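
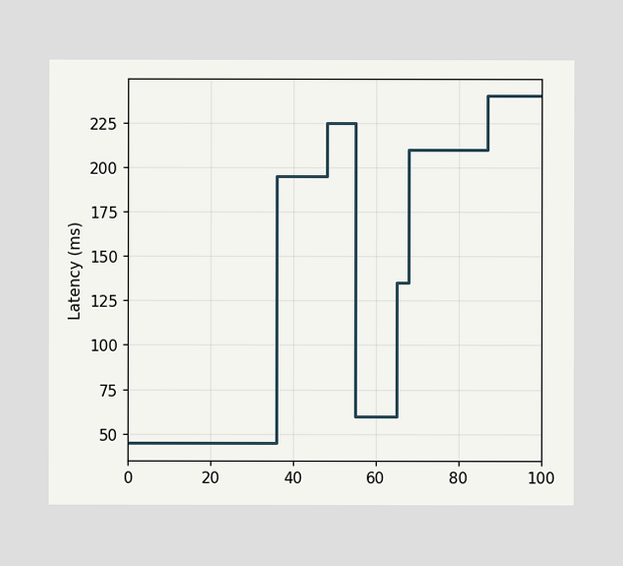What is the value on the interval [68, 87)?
On [68, 87) the step sits at 210ms.

210ms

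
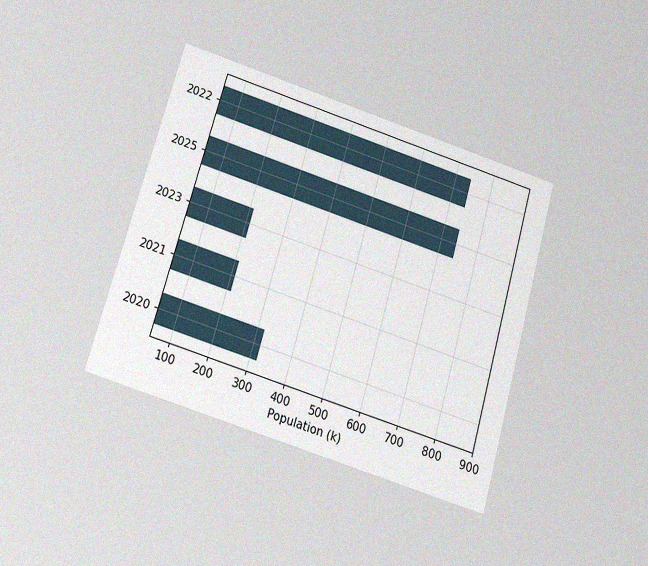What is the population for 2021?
The chart is tilted about 16° clockwise and viewed slightly from below, with some photo noise. Reading along the chart's x-axis, the 2021 bar reaches 212k.

212k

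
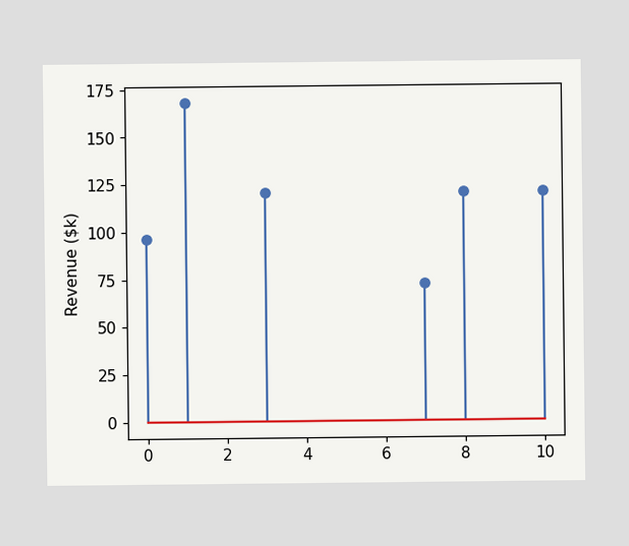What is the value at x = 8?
$120k

The stem at x=8 reaches $120k.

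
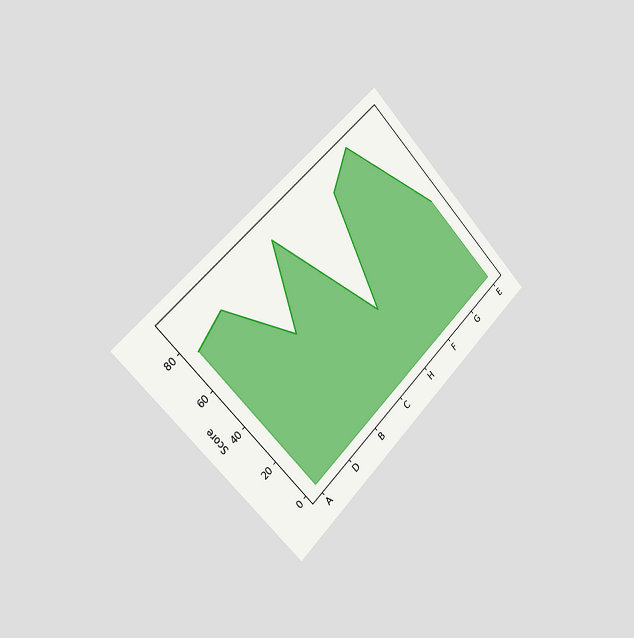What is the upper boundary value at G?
The chart is tilted about 45° counter-clockwise and viewed slightly from the left. At G the upper boundary is at 90.

90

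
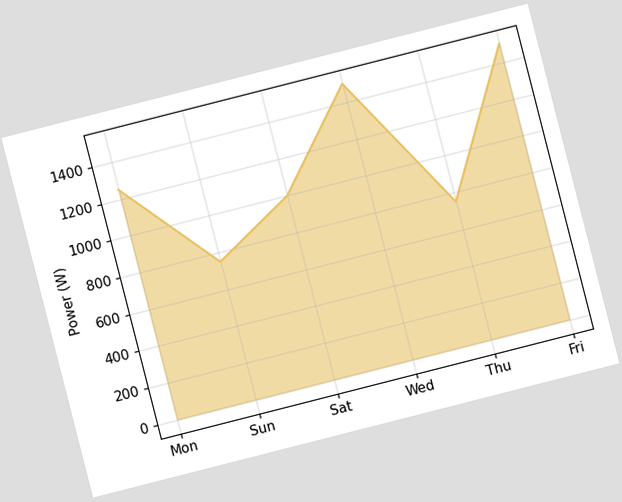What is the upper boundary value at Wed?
The chart is tilted about 14° counter-clockwise. At Wed the upper boundary is at 1500W.

1500W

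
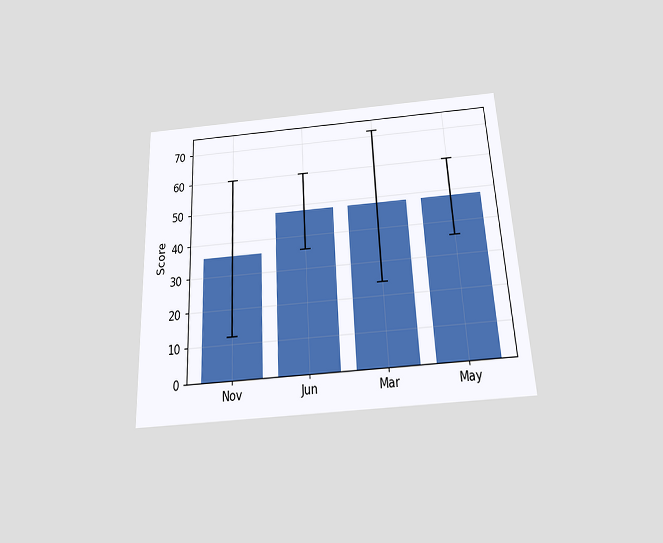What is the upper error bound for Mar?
72

The chart is tilted about 3° counter-clockwise and viewed slightly from below. The Mar bar's upper whisker reaches 72.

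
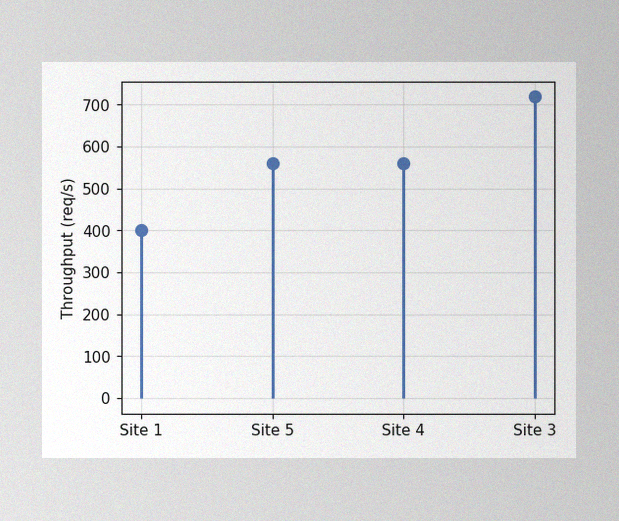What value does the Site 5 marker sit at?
The image has some photo noise and uneven lighting. The Site 5 marker sits at 560req/s.

560req/s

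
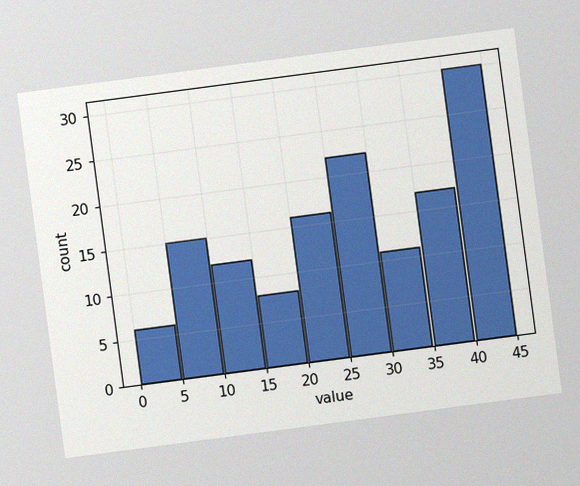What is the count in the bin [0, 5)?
6

The chart is tilted about 8° counter-clockwise, with some photo noise. The [0, 5) bin has height 6.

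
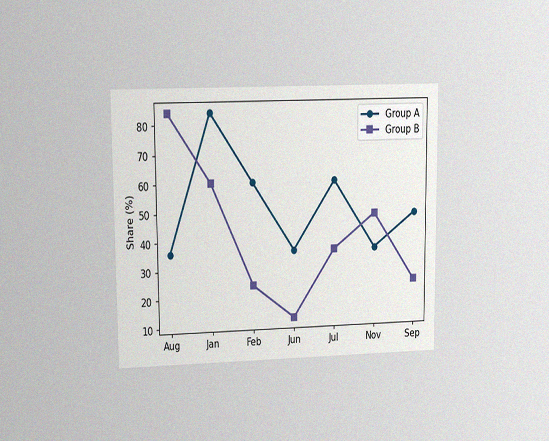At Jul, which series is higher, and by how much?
The chart is viewed at a slight angle, with some photo noise. At Jul, Group A sits above the other line by 24%.

Group A, by 24%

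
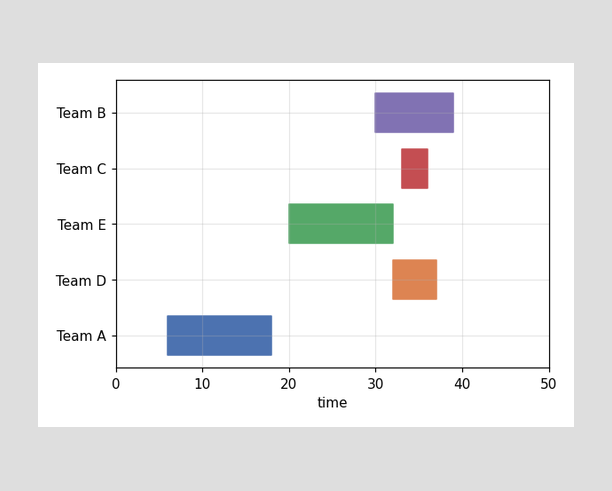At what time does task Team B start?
The Team B bar begins at t=30.

30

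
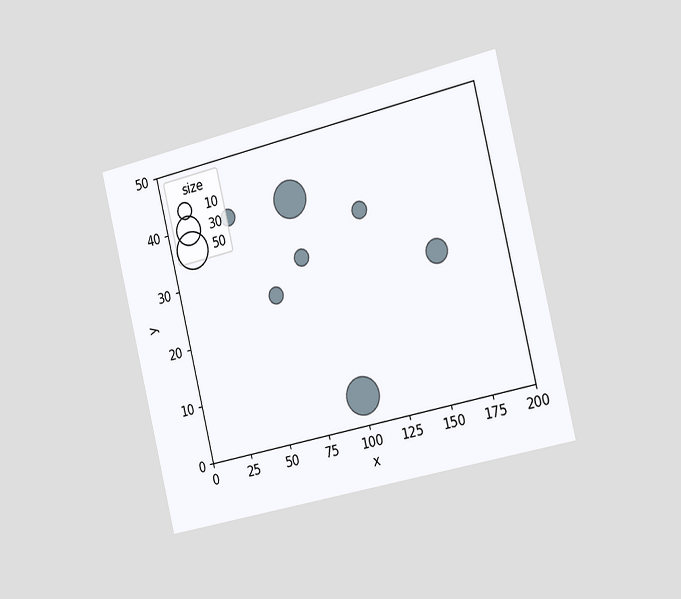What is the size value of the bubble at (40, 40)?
10

The chart is tilted about 13° counter-clockwise and viewed slightly from the right. Matching the bubble at (40, 40) against the size legend gives 10.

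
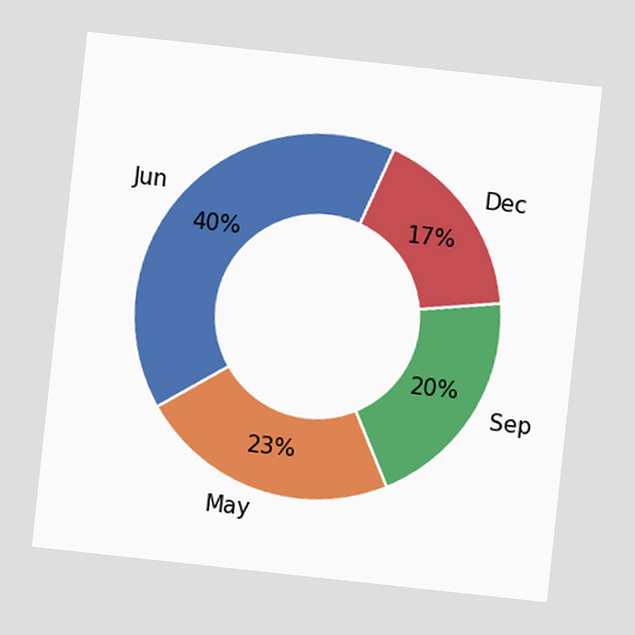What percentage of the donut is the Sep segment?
20%

The chart is tilted about 6° clockwise. The Sep segment takes up 20% of the ring.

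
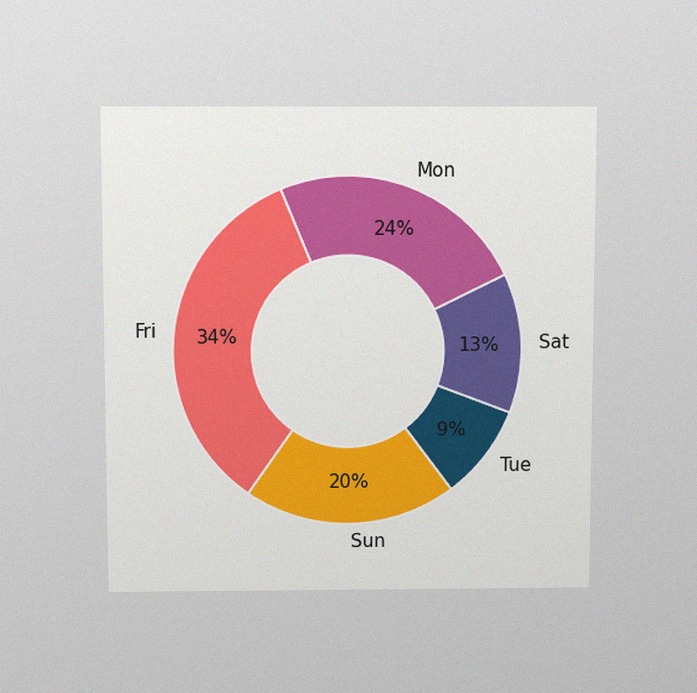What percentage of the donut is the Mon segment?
24%

The chart is viewed slightly from above, with some photo noise. The Mon segment takes up 24% of the ring.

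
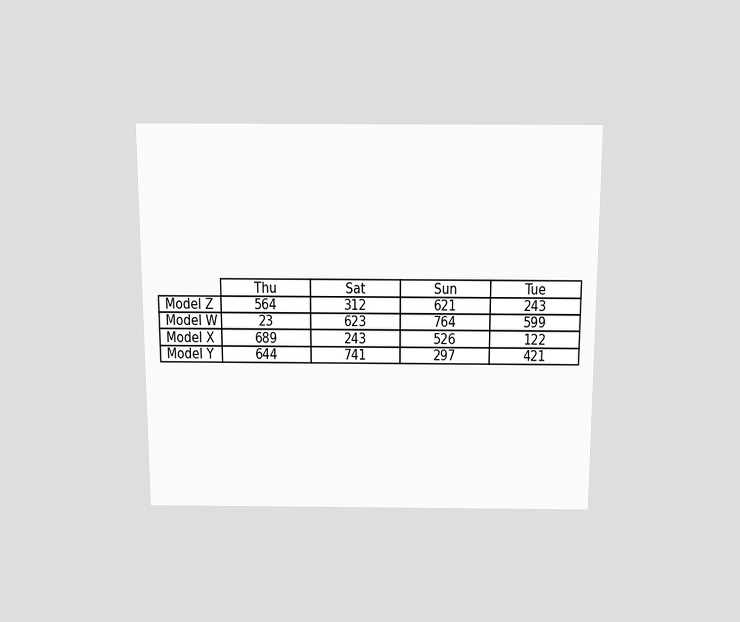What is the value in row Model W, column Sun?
The chart is viewed slightly from above. The (Model W, Sun) cell reads 764.

764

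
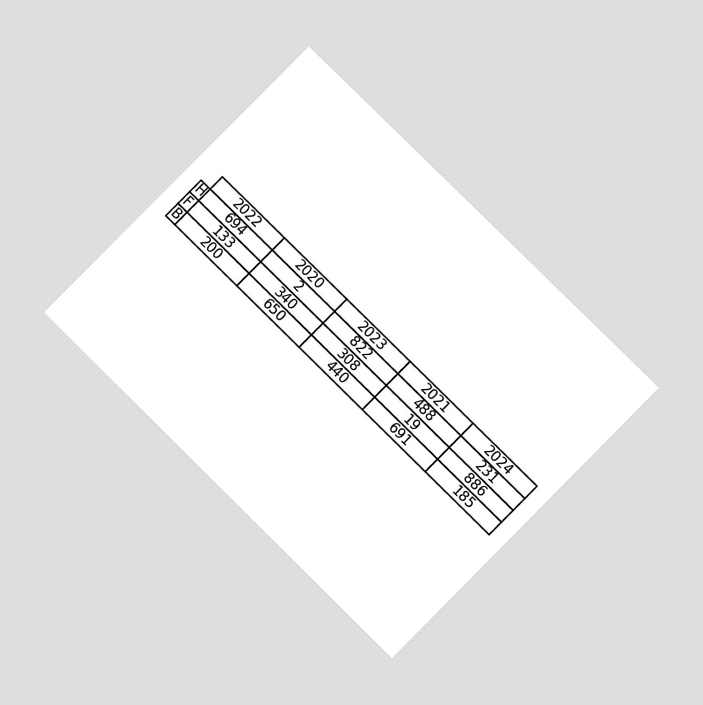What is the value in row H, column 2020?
2

The chart is tilted about 45° clockwise and viewed at a slight angle. The (H, 2020) cell reads 2.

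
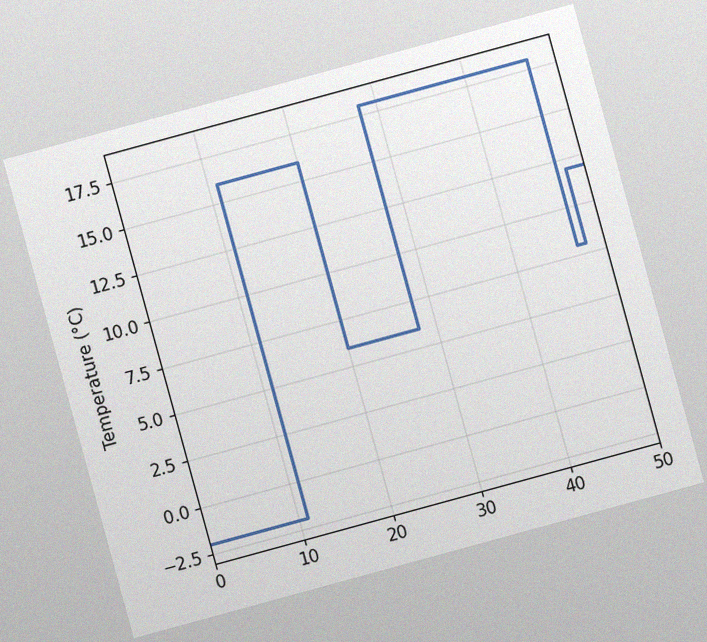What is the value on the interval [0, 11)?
The chart is tilted about 15° counter-clockwise, with some photo noise. On [0, 11) the step sits at -2°C.

-2°C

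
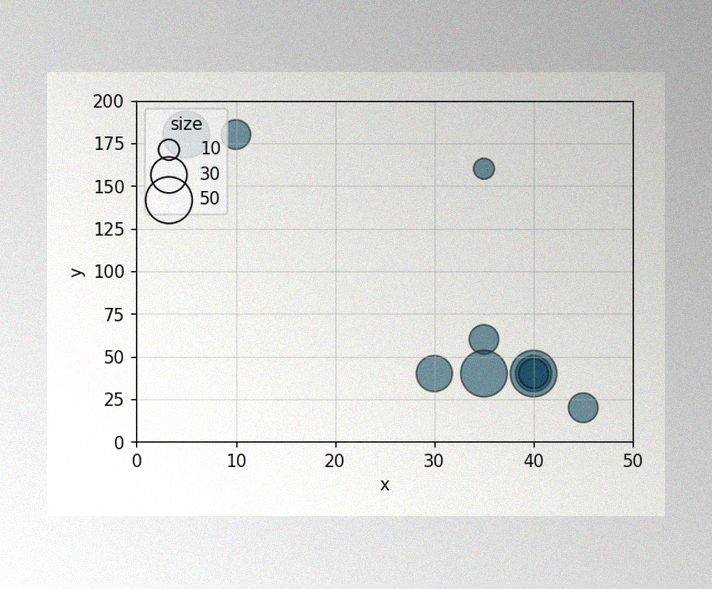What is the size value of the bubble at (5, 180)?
50

The image has some photo noise and uneven lighting. Matching the bubble at (5, 180) against the size legend gives 50.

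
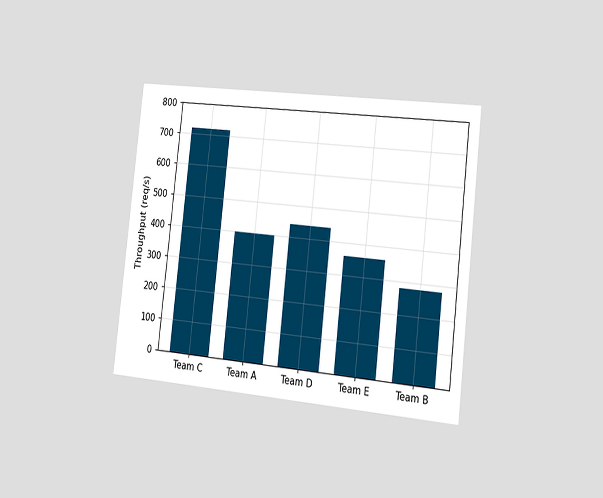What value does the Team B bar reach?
The chart is tilted about 6° clockwise and viewed slightly from the right. Reading along the chart's y-axis, the Team B bar reaches 280req/s.

280req/s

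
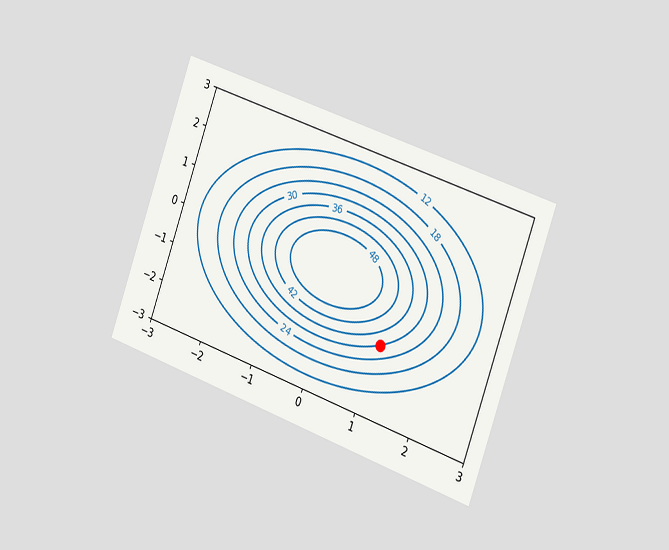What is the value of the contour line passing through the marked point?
The chart is tilted about 20° clockwise and viewed slightly from the right. The marked point sits on the contour labelled 30.

30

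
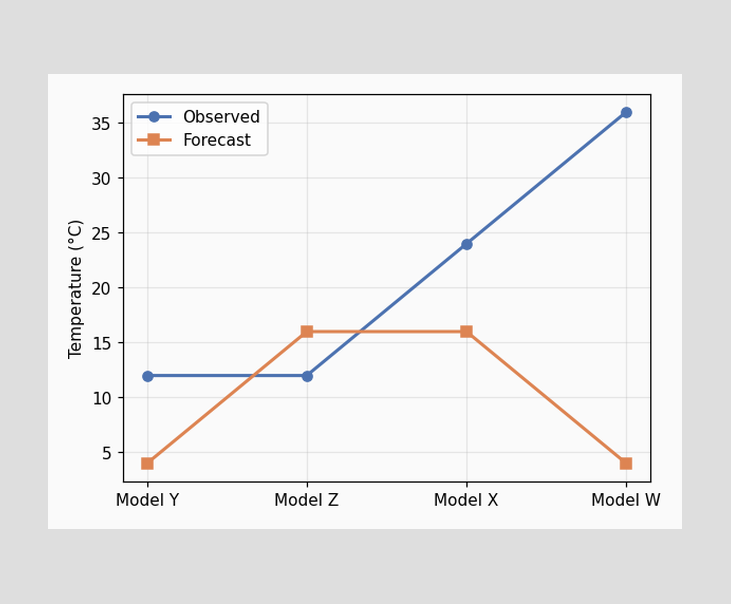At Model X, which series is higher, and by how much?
At Model X, Observed sits above the other line by 8°C.

Observed, by 8°C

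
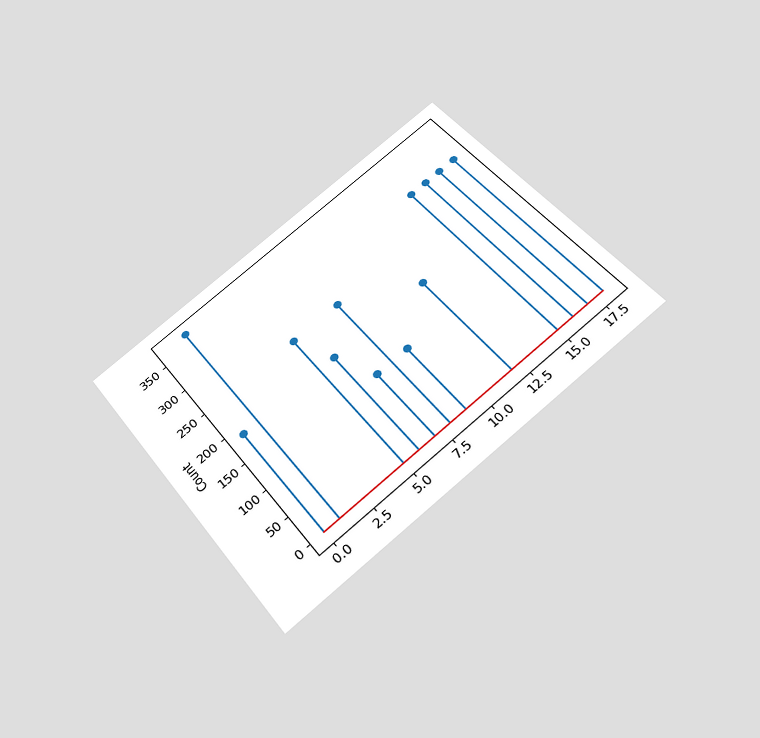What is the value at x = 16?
The chart is tilted about 37° counter-clockwise and viewed slightly from below. The stem at x=16 reaches 310.

310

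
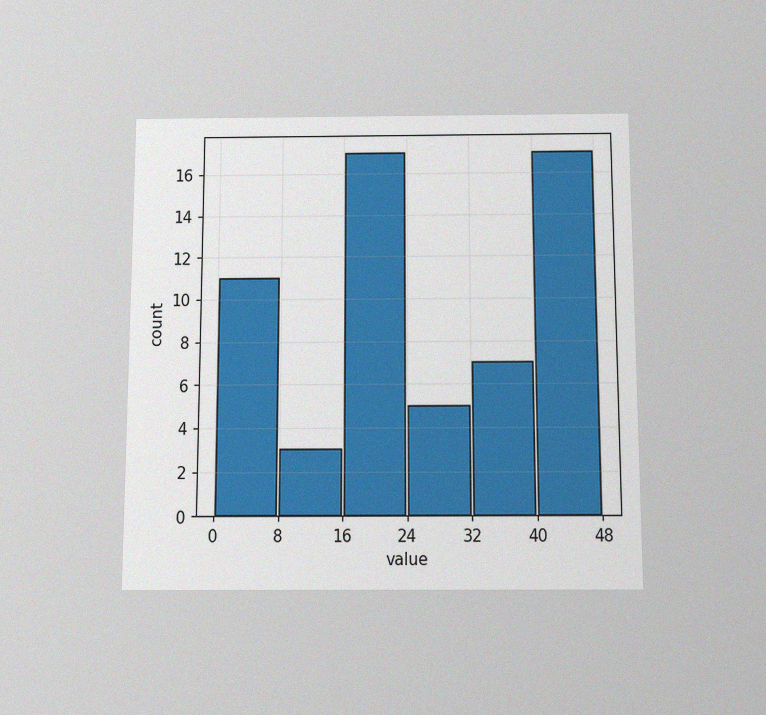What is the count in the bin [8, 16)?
3

The chart is viewed slightly from below, with some photo noise. The [8, 16) bin has height 3.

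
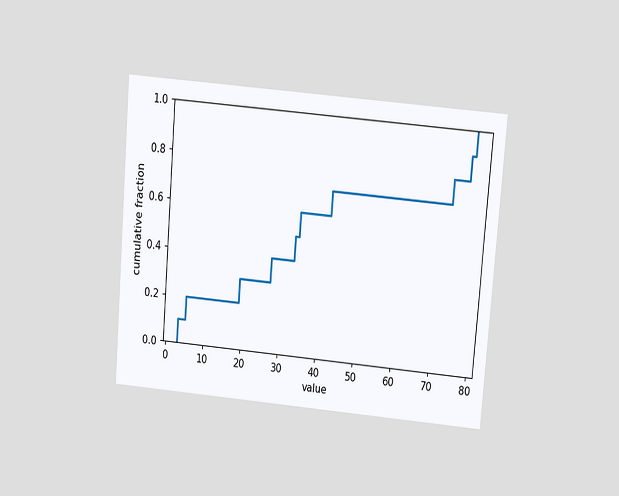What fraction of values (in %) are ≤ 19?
The chart is tilted about 5° clockwise and viewed slightly from above. At x=19 the ECDF step is at 30%.

30%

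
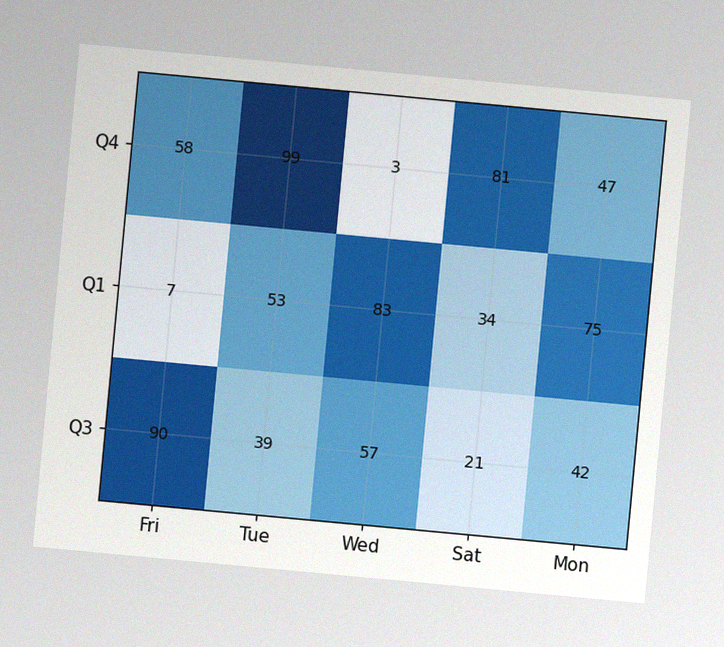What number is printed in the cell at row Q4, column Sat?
The chart is tilted about 5° clockwise, with some photo noise. The (Q4, Sat) cell reads 81.

81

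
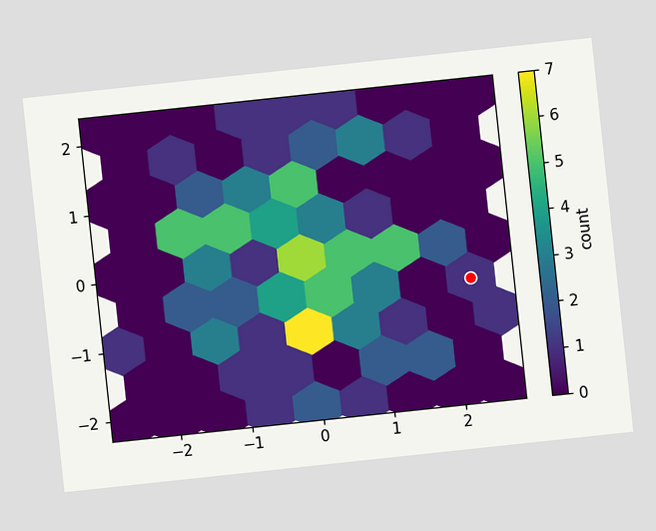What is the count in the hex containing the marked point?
1

The chart is tilted about 6° counter-clockwise. The marked hex reads 1 on the colorbar.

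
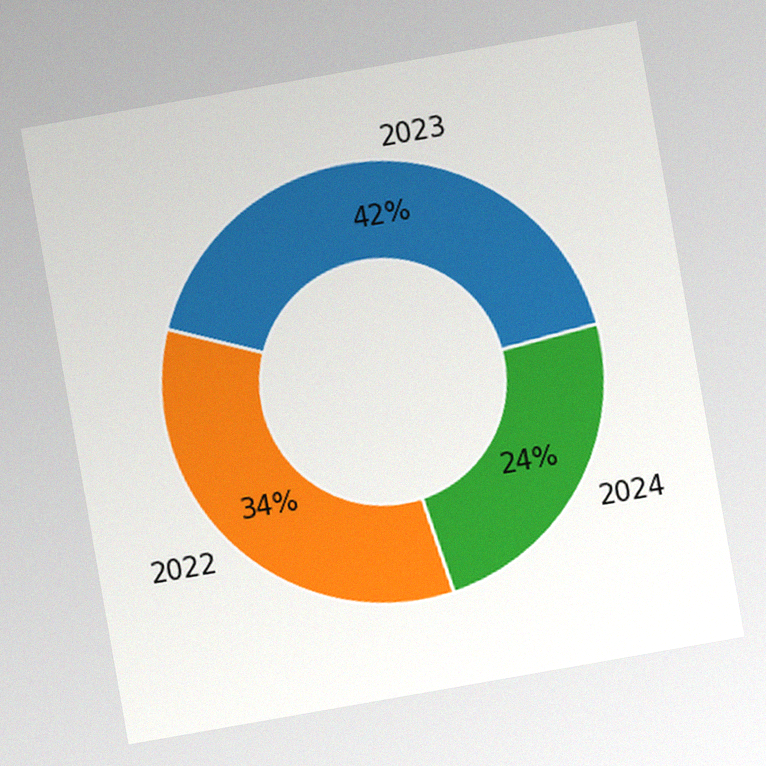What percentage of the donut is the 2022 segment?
34%

The chart is tilted about 10° counter-clockwise, with some photo noise. The 2022 segment takes up 34% of the ring.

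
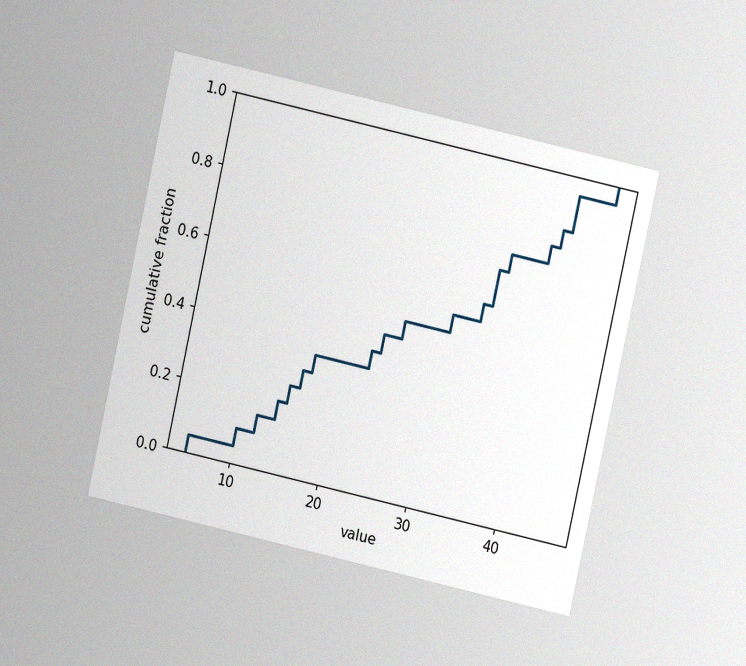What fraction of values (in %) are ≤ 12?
15%

The chart is tilted about 13° clockwise and viewed at a slight angle, with some photo noise. At x=12 the ECDF step is at 15%.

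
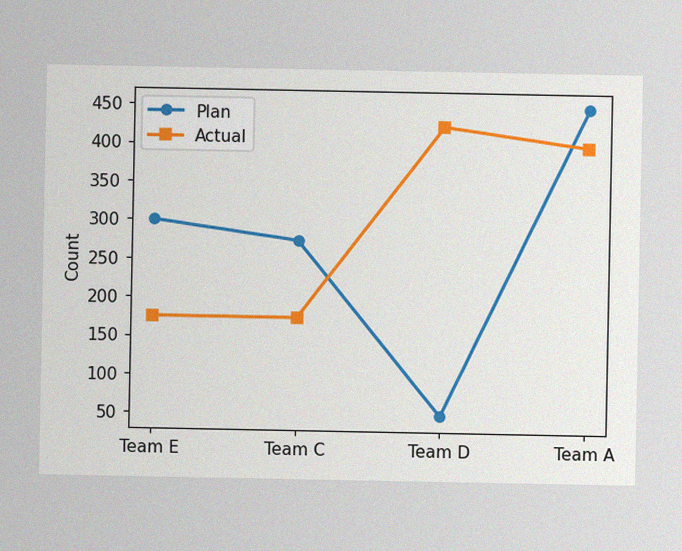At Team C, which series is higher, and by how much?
The image has some photo noise and uneven lighting. At Team C, Plan sits above the other line by 100.

Plan, by 100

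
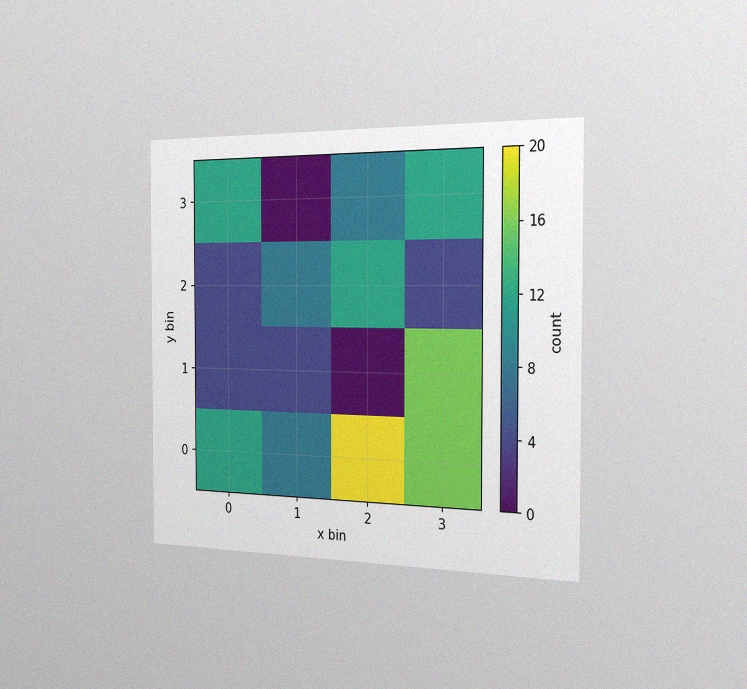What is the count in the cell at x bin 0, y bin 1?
The chart is viewed slightly from the right, with some photo noise. Matching the cell (0, 1) against the colorbar gives 4.

4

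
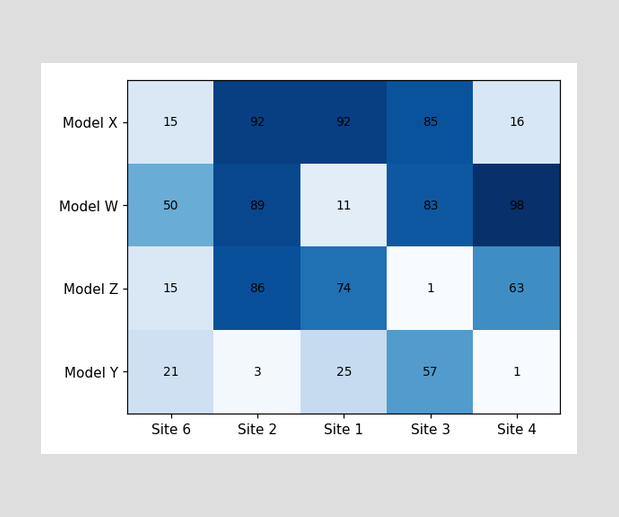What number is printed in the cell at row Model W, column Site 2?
The (Model W, Site 2) cell reads 89.

89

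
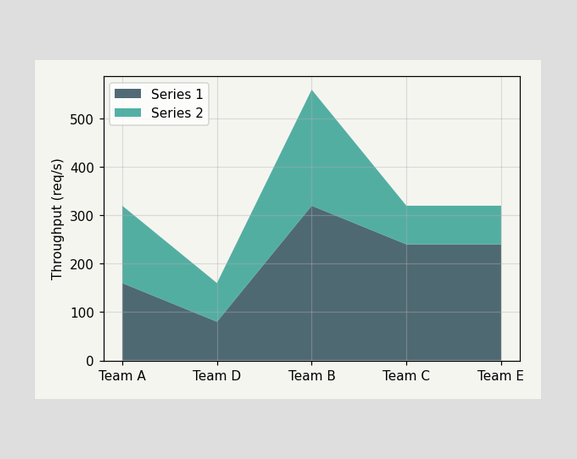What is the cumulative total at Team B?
The stacked total at Team B reaches 560req/s.

560req/s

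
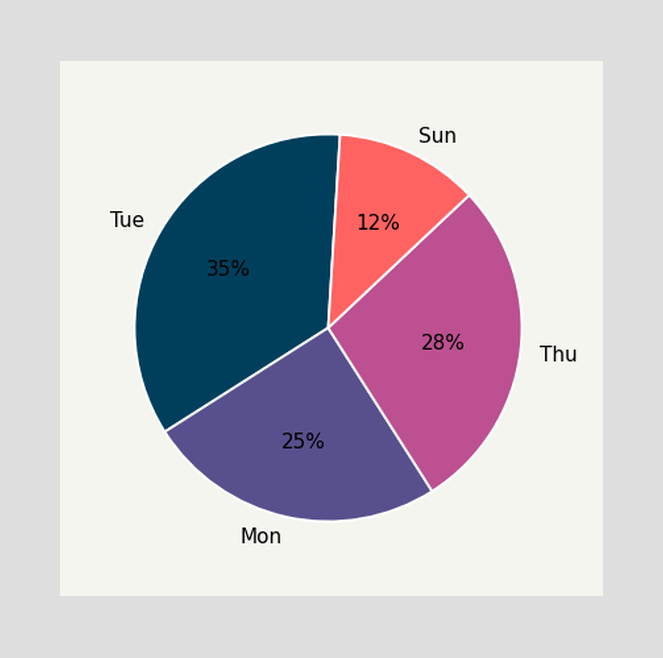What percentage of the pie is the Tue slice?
The Tue slice takes up 35% of the pie.

35%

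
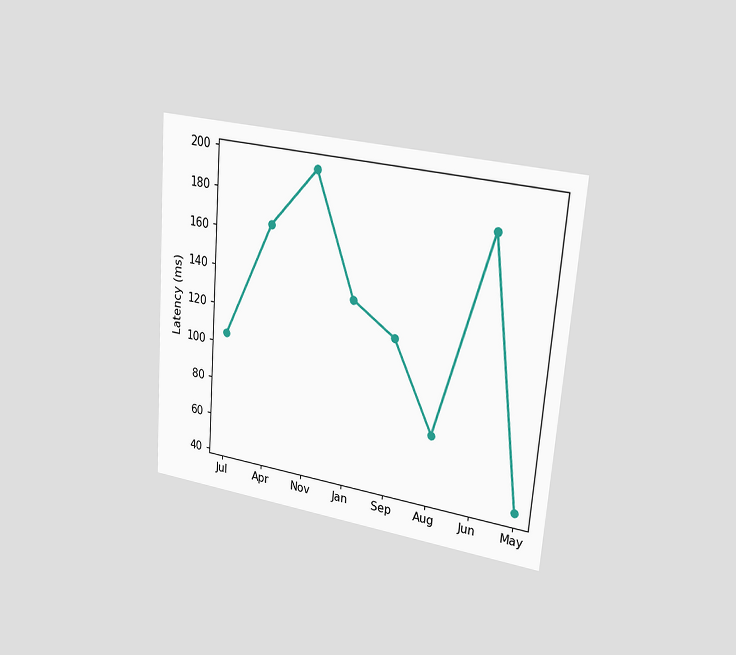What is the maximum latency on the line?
The chart is tilted about 4° clockwise and viewed slightly from the right. The highest point is at Nov, and reading across to the y-axis gives 195ms.

195ms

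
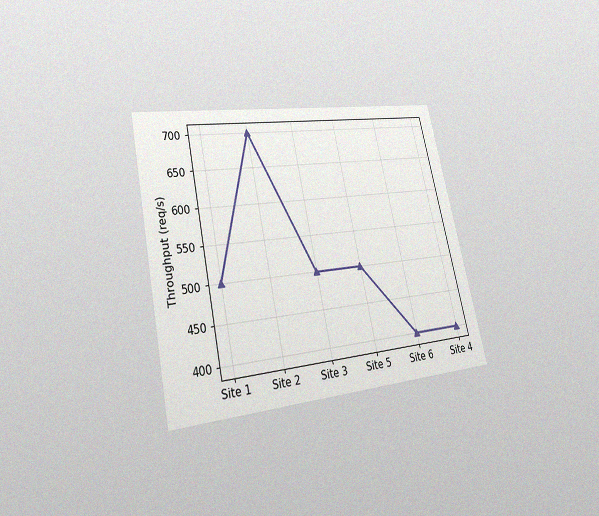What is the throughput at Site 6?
The chart is tilted about 12° counter-clockwise and viewed at a slight angle, with some photo noise. At Site 6, the line is at 400req/s.

400req/s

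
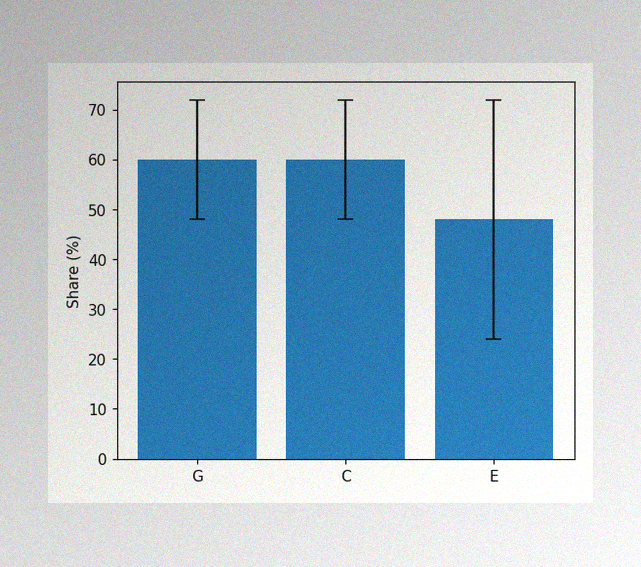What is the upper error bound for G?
The image has some photo noise and uneven lighting. The G bar's upper whisker reaches 72%.

72%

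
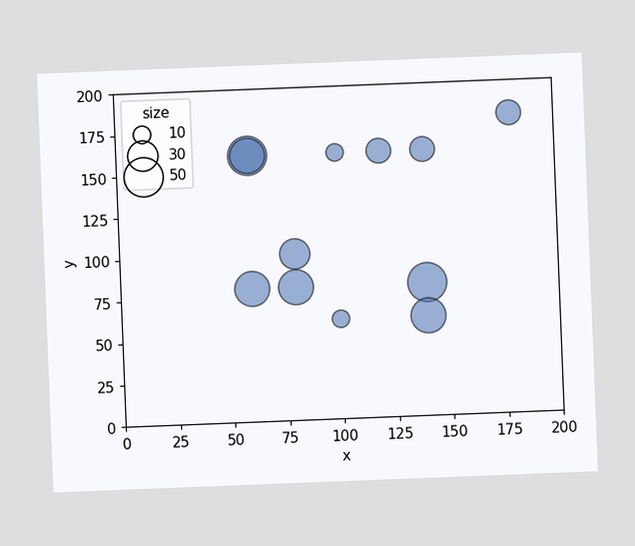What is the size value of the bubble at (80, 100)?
The chart is tilted about 2° counter-clockwise. Matching the bubble at (80, 100) against the size legend gives 30.

30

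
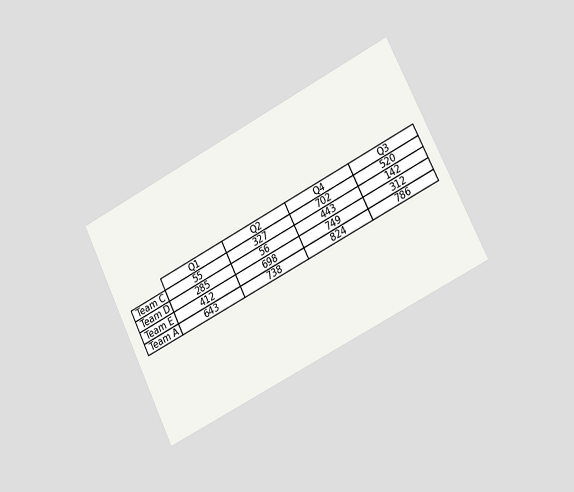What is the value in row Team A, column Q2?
The chart is tilted about 26° counter-clockwise and viewed slightly from the right. The (Team A, Q2) cell reads 738.

738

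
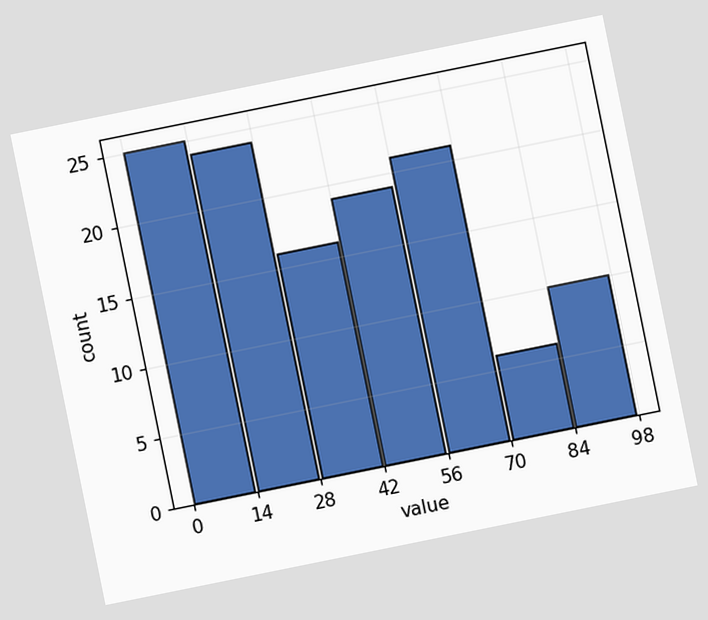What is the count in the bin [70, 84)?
6

The chart is tilted about 11° counter-clockwise. The [70, 84) bin has height 6.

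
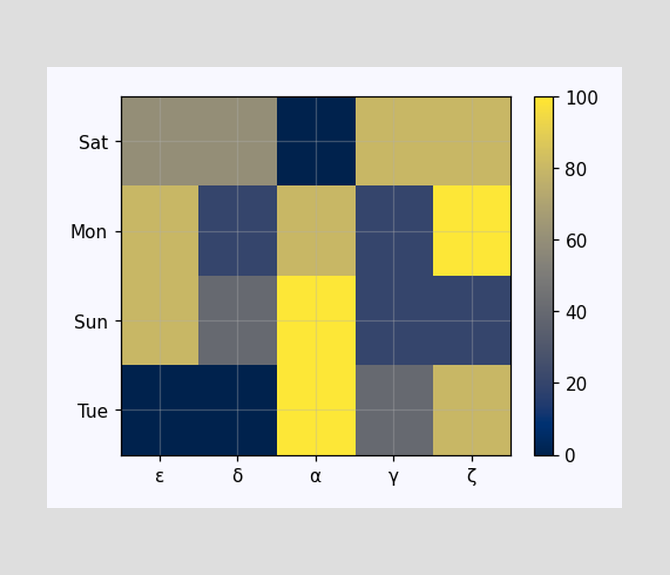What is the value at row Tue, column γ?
Matching cell (Tue, γ) against the colorbar gives 40.

40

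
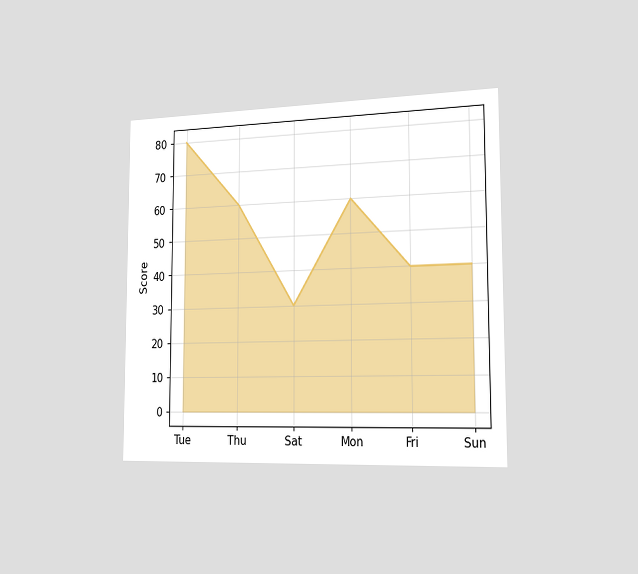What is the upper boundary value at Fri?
The chart is viewed slightly from the right. At Fri the upper boundary is at 40.

40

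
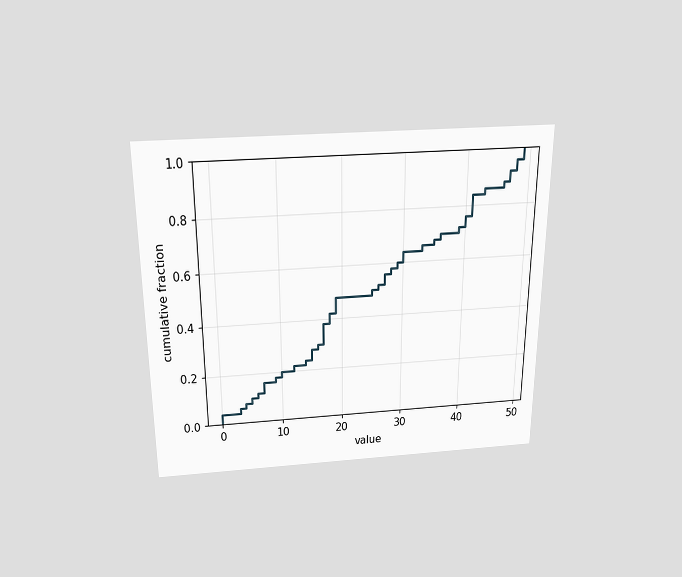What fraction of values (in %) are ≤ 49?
100%

The chart is viewed slightly from above. At x=49 the ECDF step is at 100%.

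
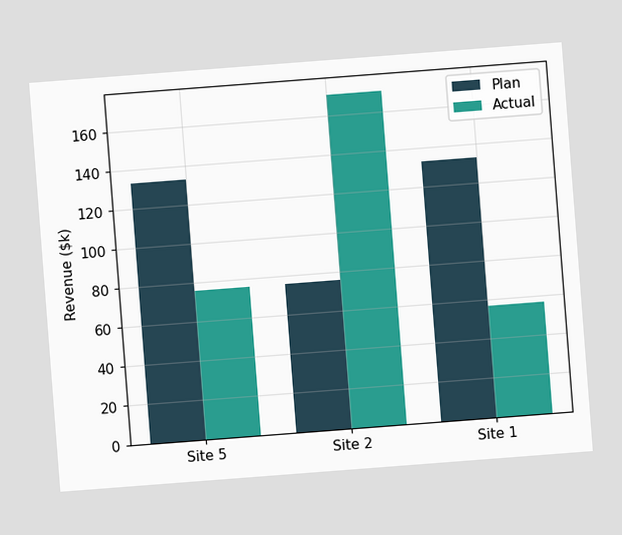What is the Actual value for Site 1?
The chart is tilted about 4° counter-clockwise. The Actual bar at Site 1 reaches $57k on the y-axis.

$57k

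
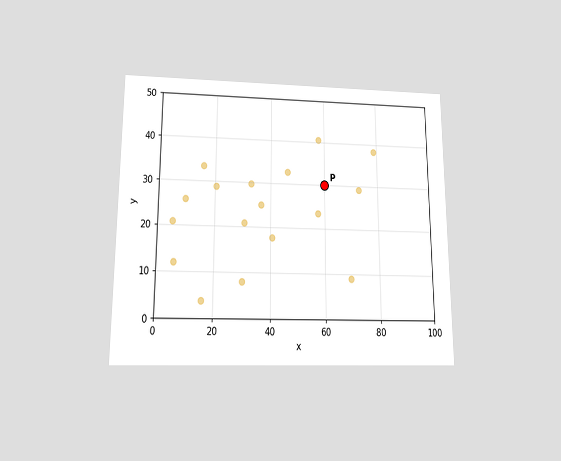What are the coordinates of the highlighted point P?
(60, 30)

The chart is viewed slightly from below. Following the gridlines from P to each axis, P sits at (60, 30).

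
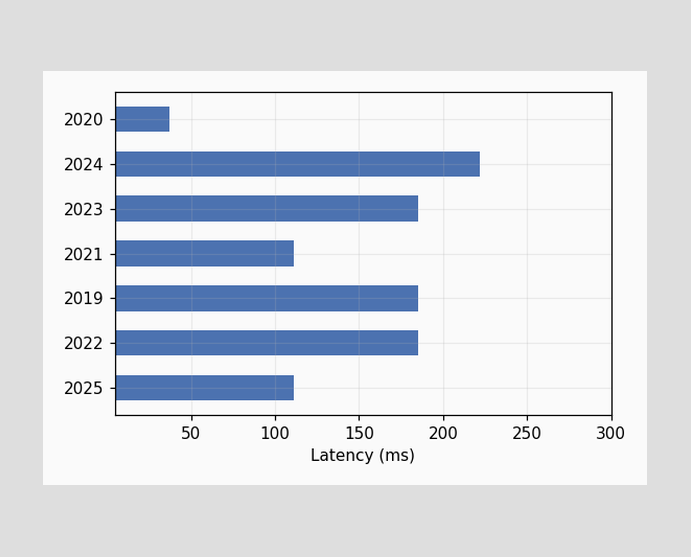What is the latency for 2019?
185ms

Reading along the chart's x-axis, the 2019 bar reaches 185ms.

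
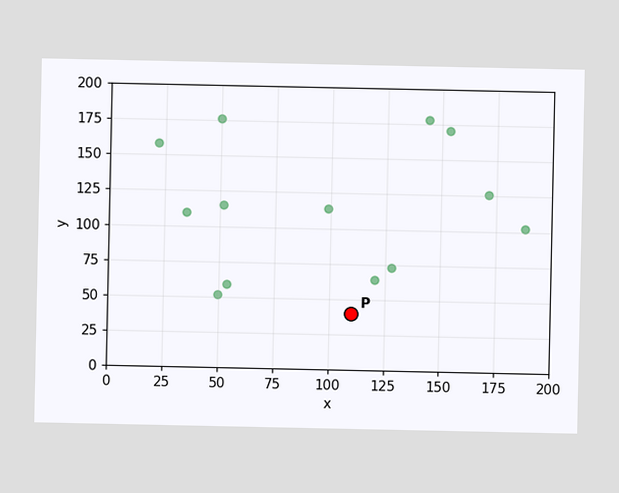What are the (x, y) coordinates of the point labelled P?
(110, 40)

Following the gridlines from P to each axis, P sits at (110, 40).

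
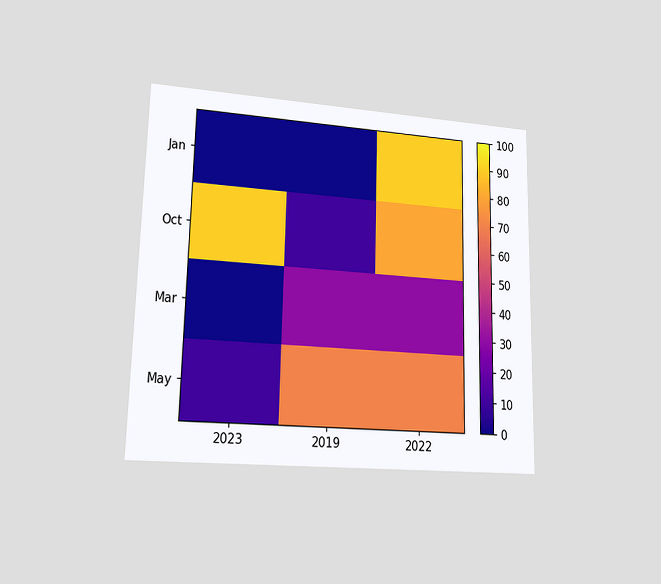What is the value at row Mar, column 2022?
30

The chart is viewed at a slight angle. Matching cell (Mar, 2022) against the colorbar gives 30.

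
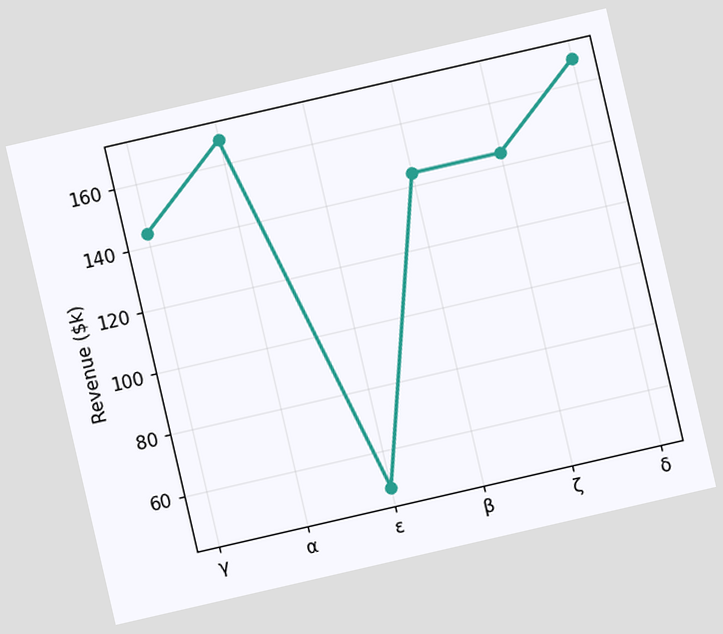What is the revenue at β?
$144k

The chart is tilted about 13° counter-clockwise. At β, the line is at $144k.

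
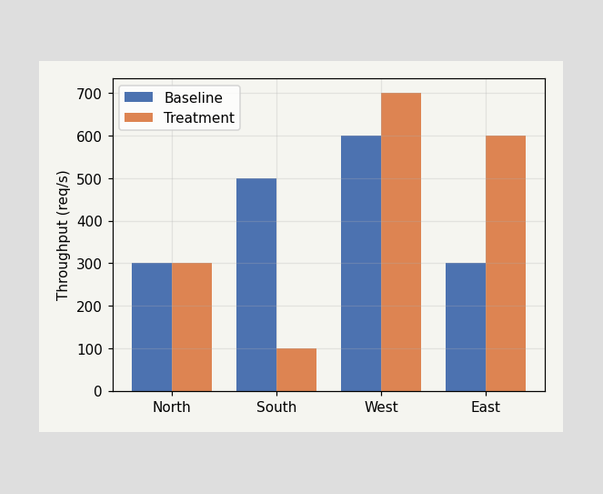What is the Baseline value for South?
500req/s

The Baseline bar at South reaches 500req/s on the y-axis.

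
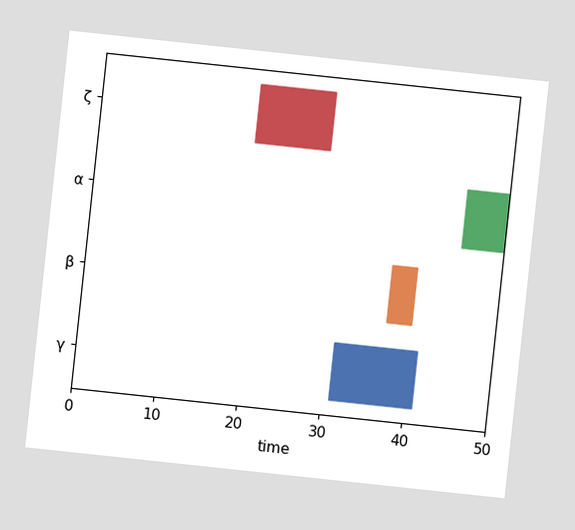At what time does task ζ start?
19

The chart is tilted about 6° clockwise. The ζ bar begins at t=19.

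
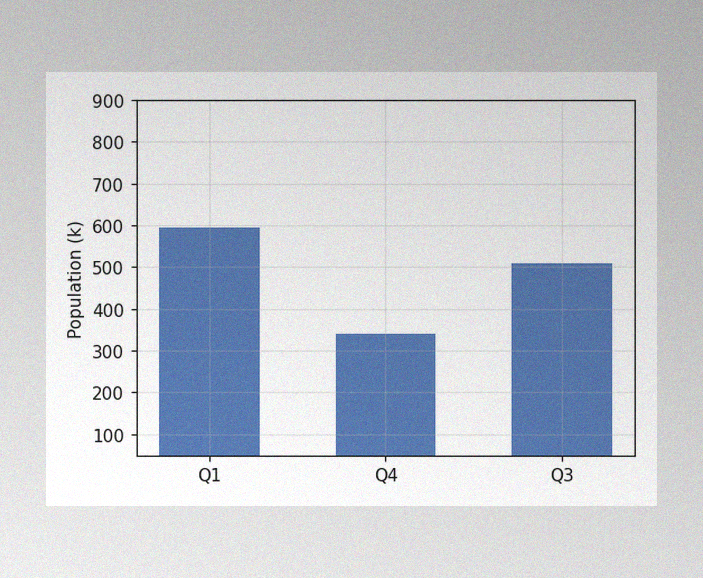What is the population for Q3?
510k

The image has some photo noise and uneven lighting. Reading along the chart's y-axis, the Q3 bar reaches 510k.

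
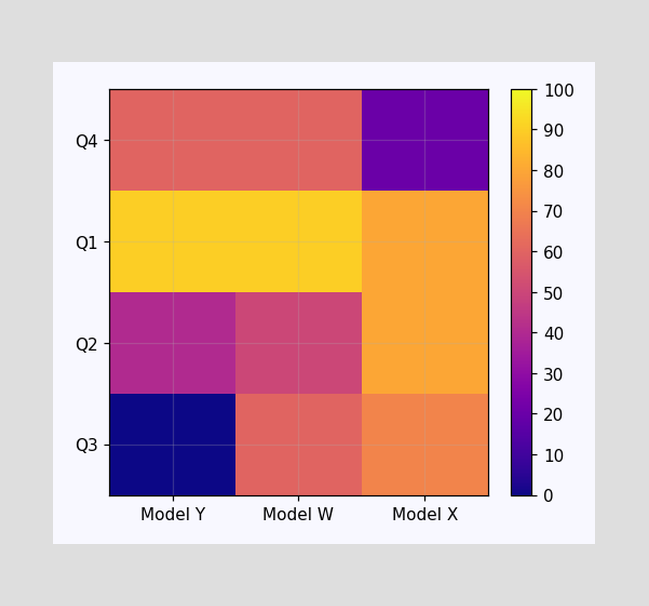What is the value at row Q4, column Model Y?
60

Matching cell (Q4, Model Y) against the colorbar gives 60.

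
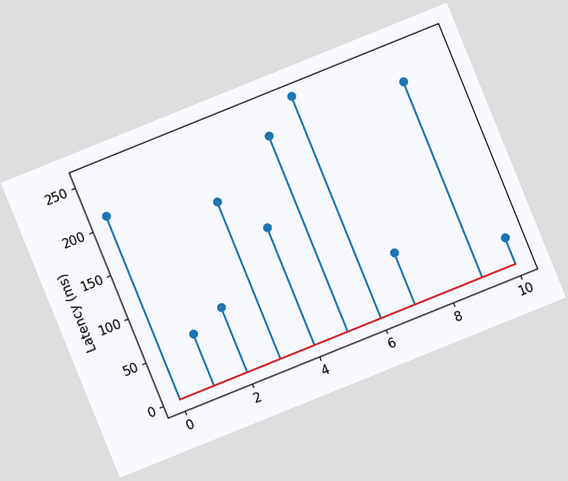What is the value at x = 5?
225ms

The chart is tilted about 22° counter-clockwise. The stem at x=5 reaches 225ms.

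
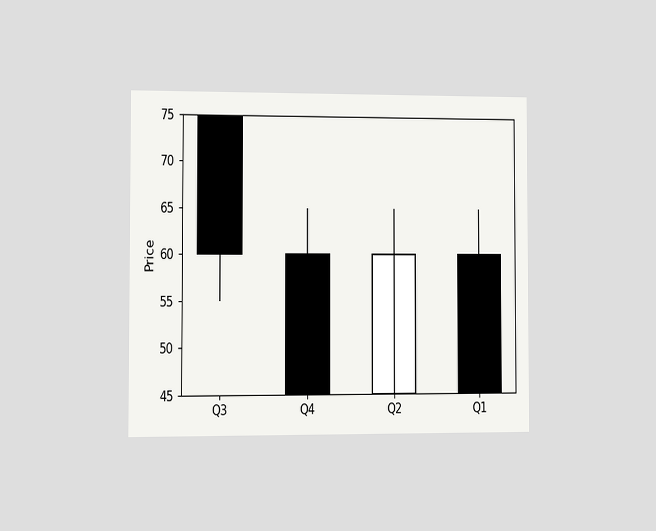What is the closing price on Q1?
The chart is viewed at a slight angle. The Q1 candle closes at 45.

45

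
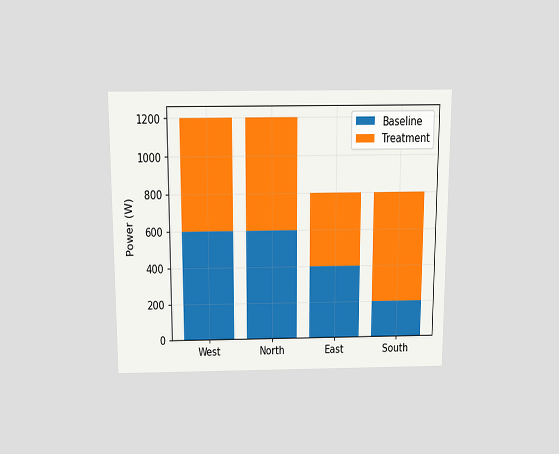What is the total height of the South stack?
The chart is viewed slightly from above. The South stack's top reaches 800W on the y-axis.

800W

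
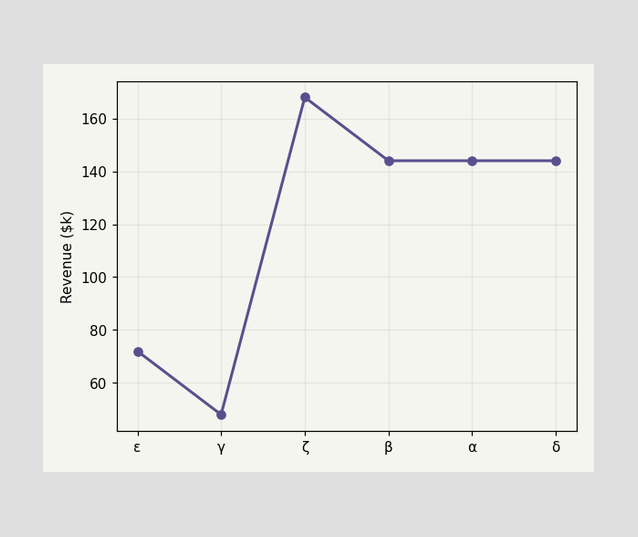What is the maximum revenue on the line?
$168k

The highest point is at ζ, and reading across to the y-axis gives $168k.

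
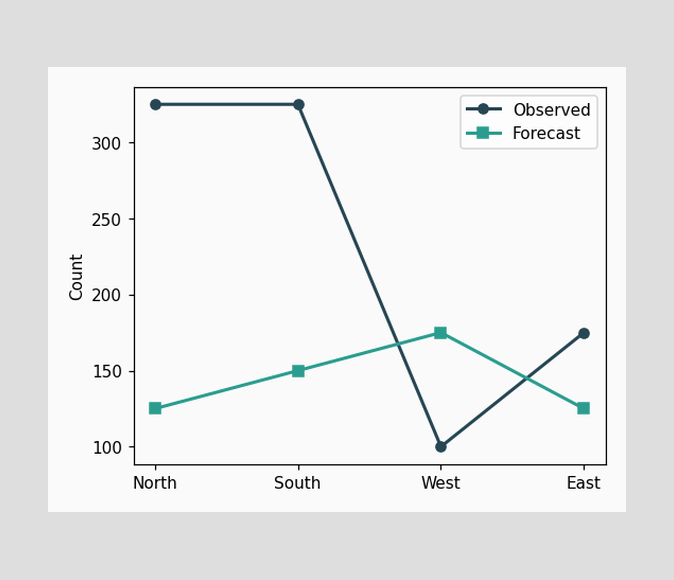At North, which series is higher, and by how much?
At North, Observed sits above the other line by 200.

Observed, by 200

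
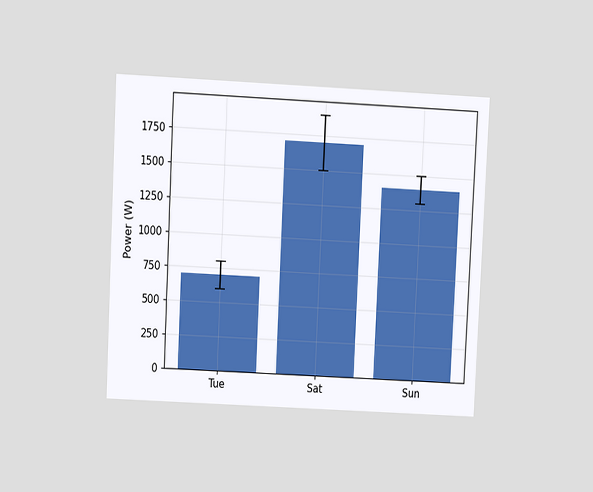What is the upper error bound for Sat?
1900W

The chart is tilted about 3° clockwise and viewed at a slight angle. The Sat bar's upper whisker reaches 1900W.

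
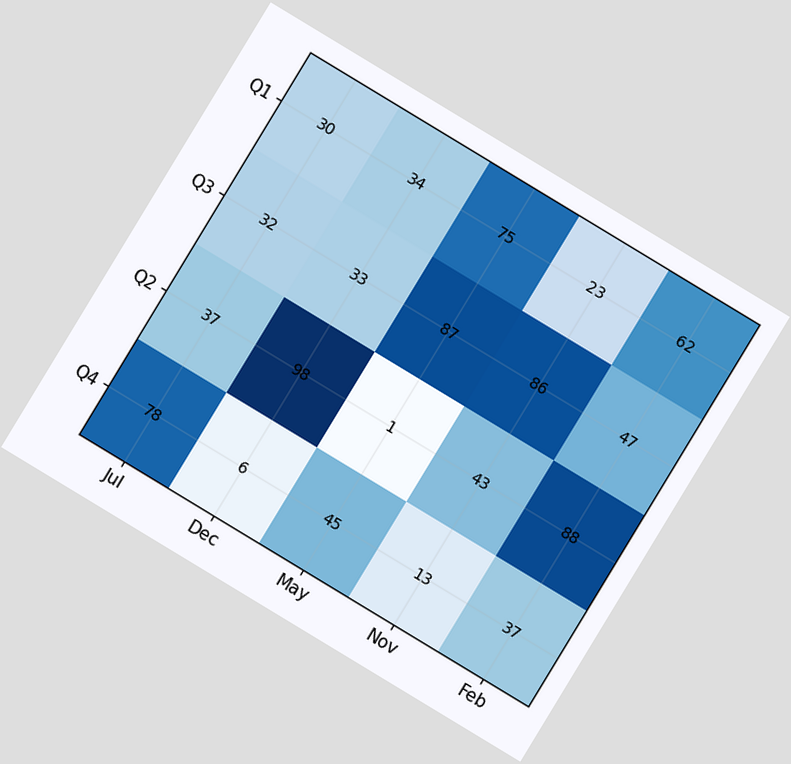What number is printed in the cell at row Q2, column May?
The chart is tilted about 31° clockwise. The (Q2, May) cell reads 1.

1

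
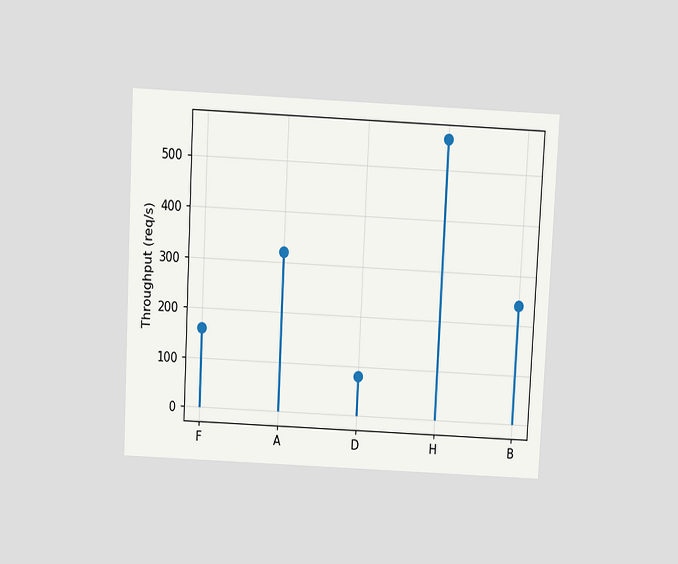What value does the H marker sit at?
560req/s

The chart is tilted about 3° clockwise and viewed slightly from above. The H marker sits at 560req/s.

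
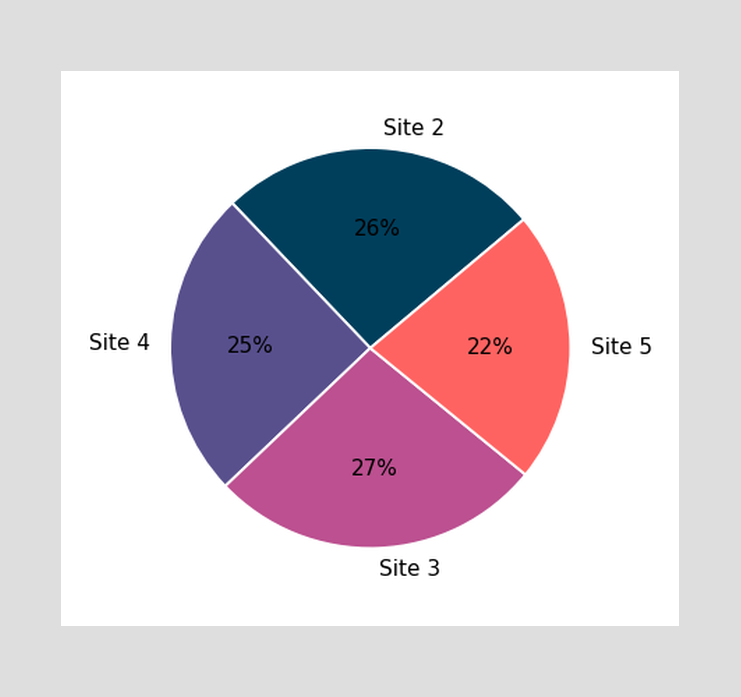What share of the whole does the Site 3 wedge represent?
27%

The Site 3 slice takes up 27% of the pie.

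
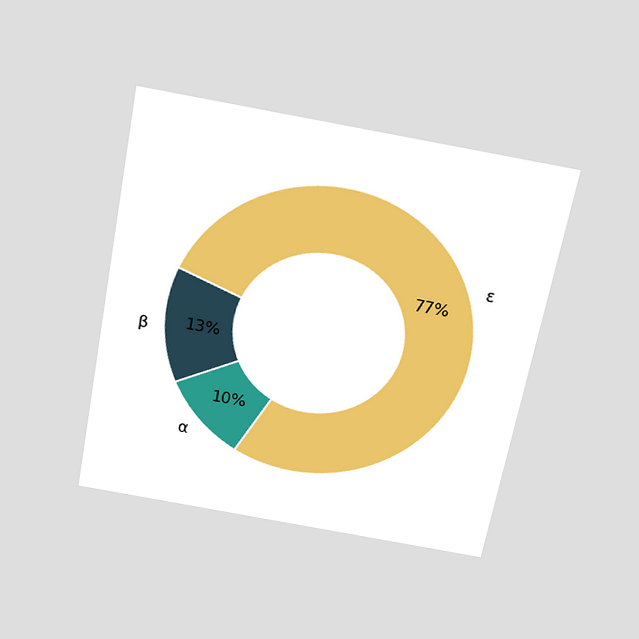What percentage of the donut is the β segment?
The chart is tilted about 11° clockwise and viewed slightly from above. The β segment takes up 13% of the ring.

13%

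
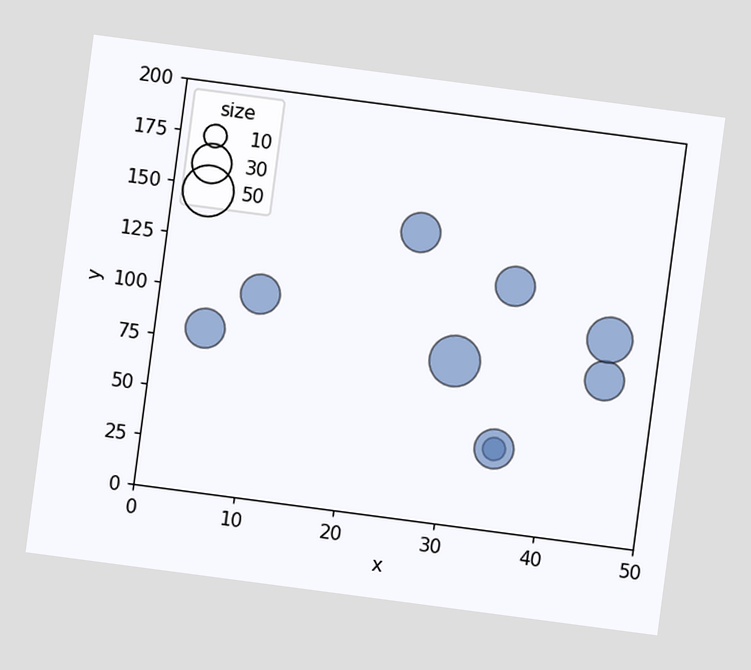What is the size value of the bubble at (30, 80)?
The chart is tilted about 8° clockwise. Matching the bubble at (30, 80) against the size legend gives 50.

50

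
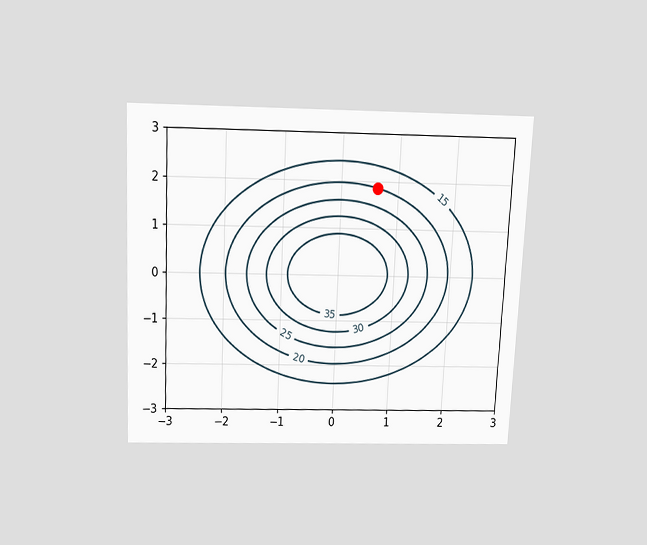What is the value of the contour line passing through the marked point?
20

The chart is tilted about 3° clockwise and viewed slightly from above. The marked point sits on the contour labelled 20.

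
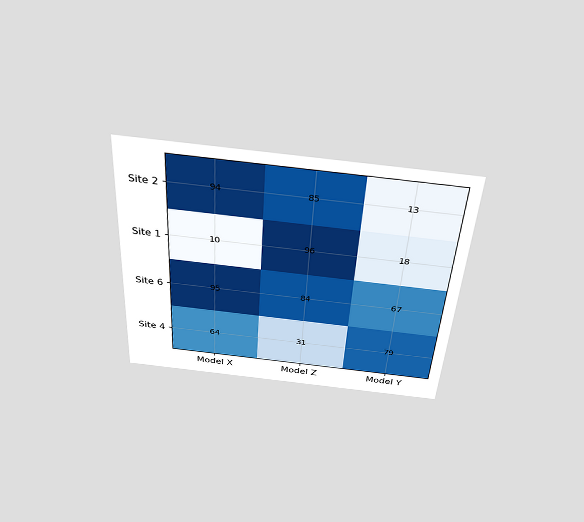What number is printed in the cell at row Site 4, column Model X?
The chart is tilted about 3° clockwise and viewed slightly from above. The (Site 4, Model X) cell reads 64.

64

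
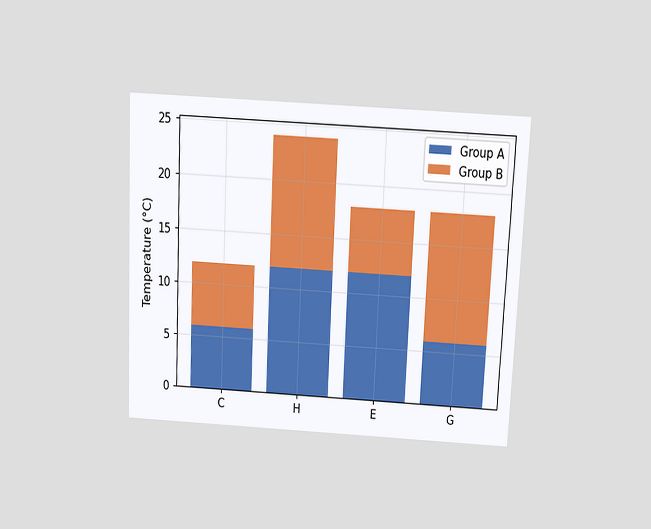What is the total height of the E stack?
18°C

The chart is tilted about 3° clockwise and viewed slightly from above. The E stack's top reaches 18°C on the y-axis.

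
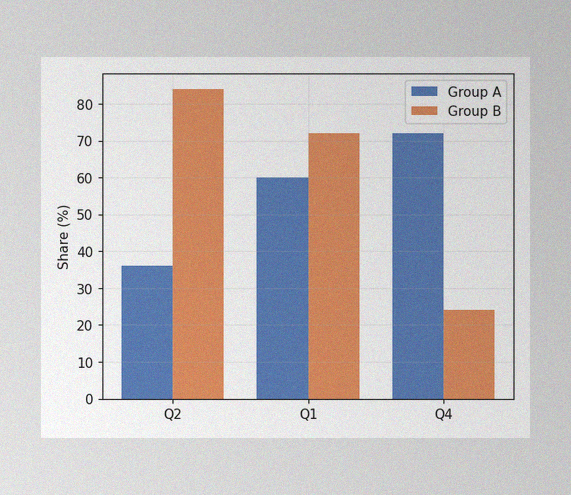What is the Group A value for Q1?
The image has some photo noise and uneven lighting. The Group A bar at Q1 reaches 60% on the y-axis.

60%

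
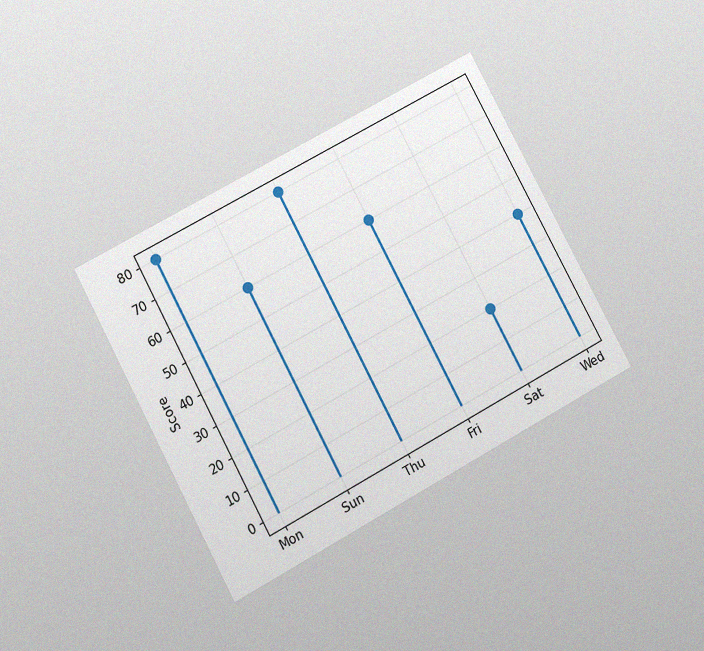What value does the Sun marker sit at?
60

The chart is tilted about 28° counter-clockwise and viewed at a slight angle, with some photo noise. The Sun marker sits at 60.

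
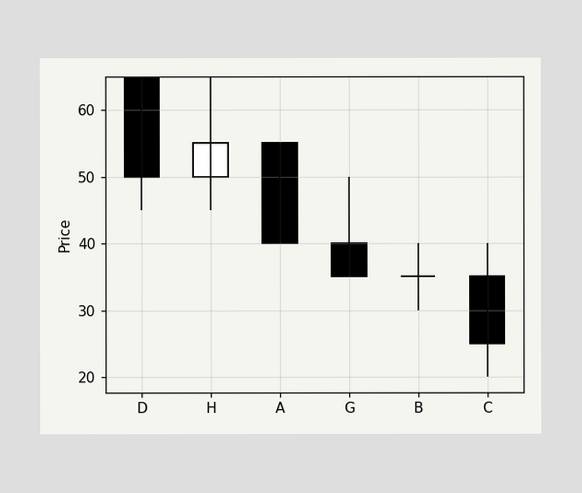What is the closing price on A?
40

The A candle closes at 40.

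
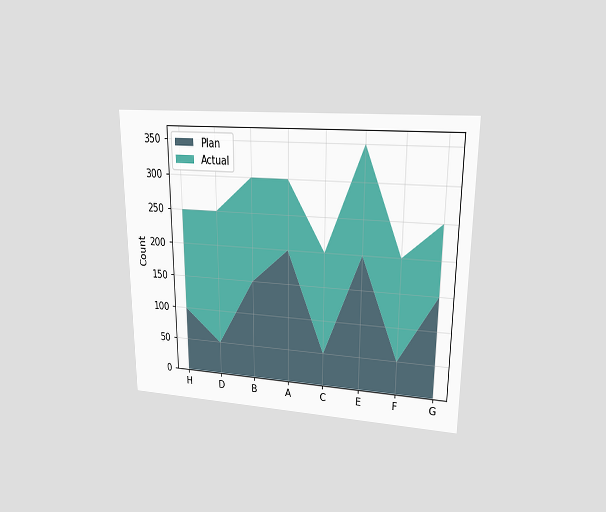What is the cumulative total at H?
The chart is viewed at a slight angle. The stacked total at H reaches 250.

250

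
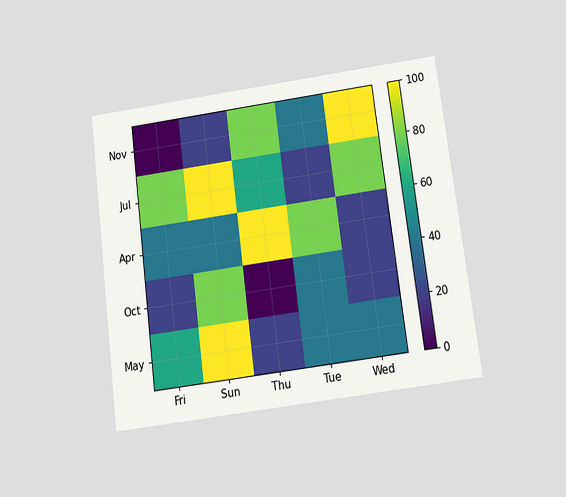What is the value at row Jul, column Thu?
60

The chart is tilted about 7° counter-clockwise and viewed slightly from below. Matching cell (Jul, Thu) against the colorbar gives 60.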